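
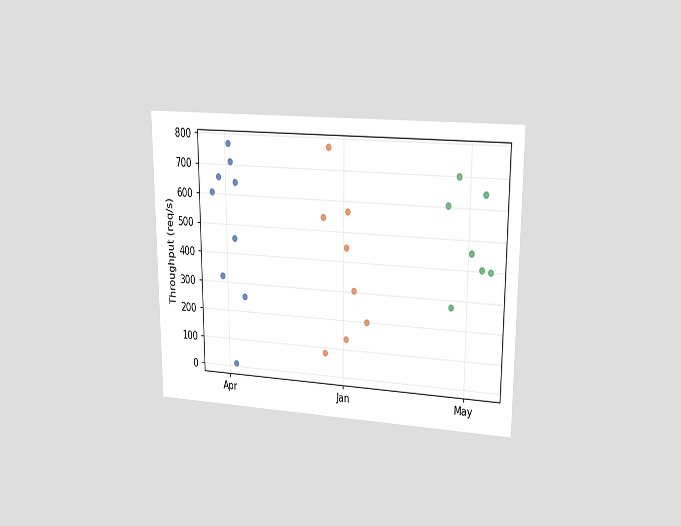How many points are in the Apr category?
The chart is viewed at a slight angle. Counting the markers in the Apr column gives 9.

9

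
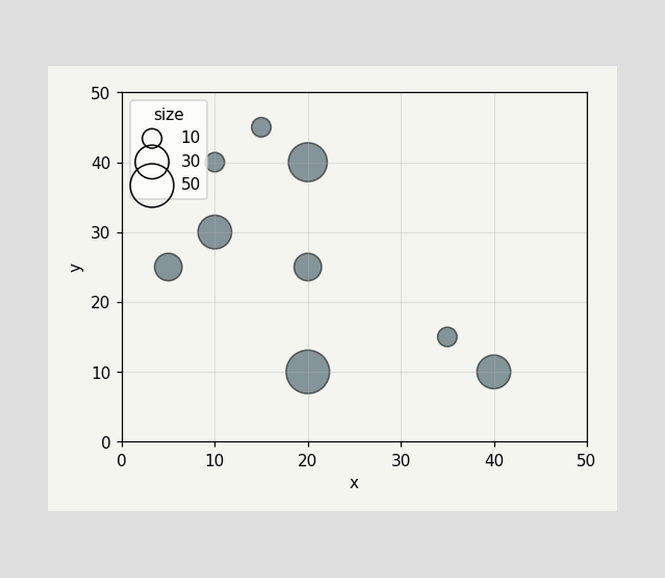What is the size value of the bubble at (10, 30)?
Matching the bubble at (10, 30) against the size legend gives 30.

30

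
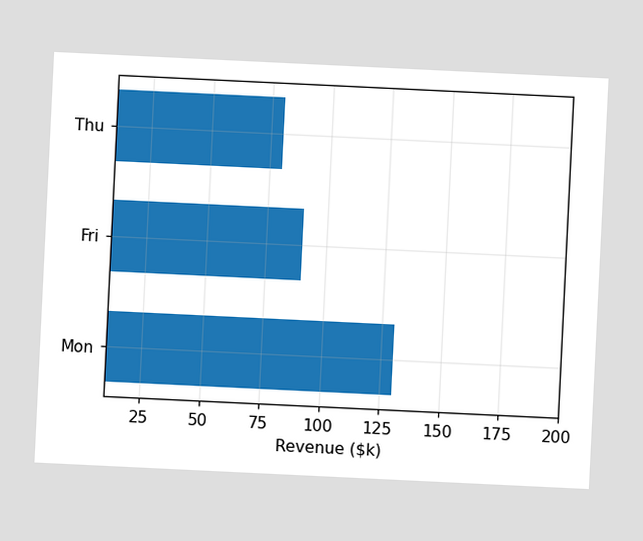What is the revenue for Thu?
The chart is tilted about 3° clockwise. Reading along the chart's x-axis, the Thu bar reaches $80k.

$80k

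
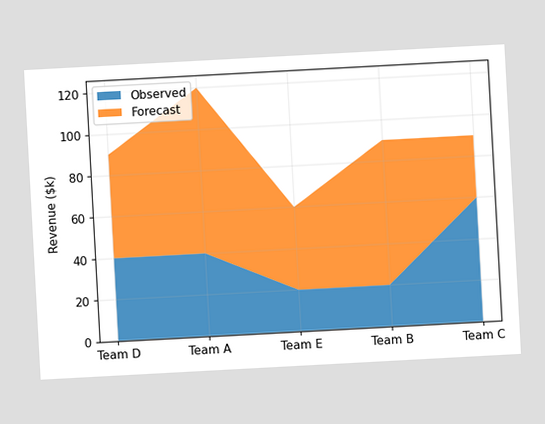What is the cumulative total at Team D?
$90k

The chart is tilted about 3° counter-clockwise. The stacked total at Team D reaches $90k.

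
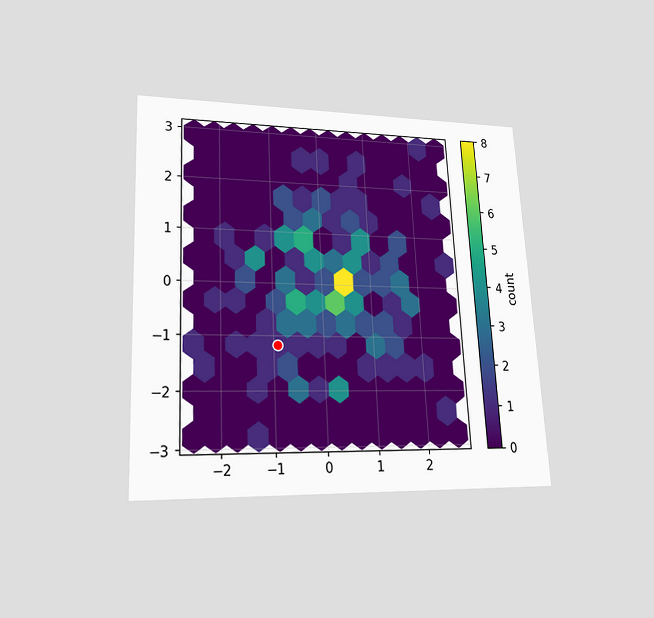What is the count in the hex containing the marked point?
The chart is tilted about 3° counter-clockwise and viewed at a slight angle. The marked hex reads 1 on the colorbar.

1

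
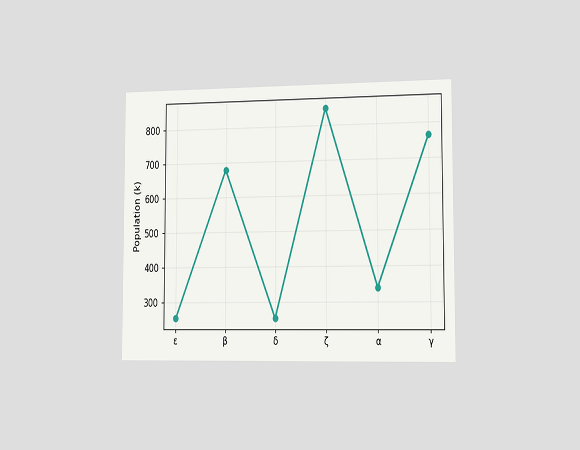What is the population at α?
340k

The chart is viewed slightly from the right. At α, the line is at 340k.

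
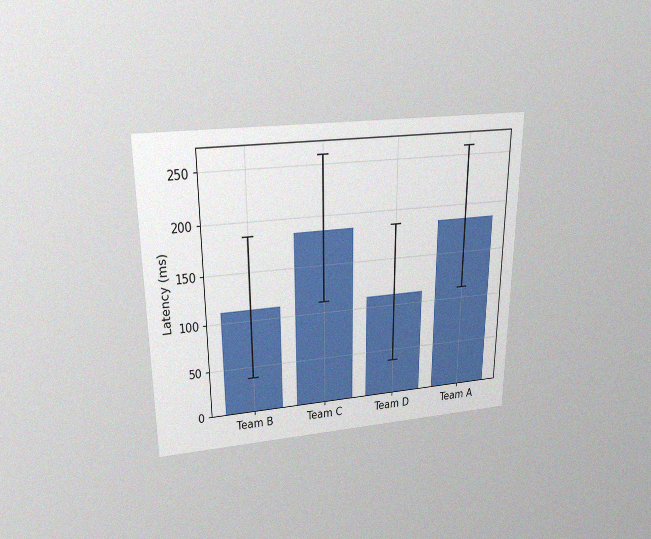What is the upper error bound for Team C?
The chart is viewed slightly from above, with some photo noise. The Team C bar's upper whisker reaches 259ms.

259ms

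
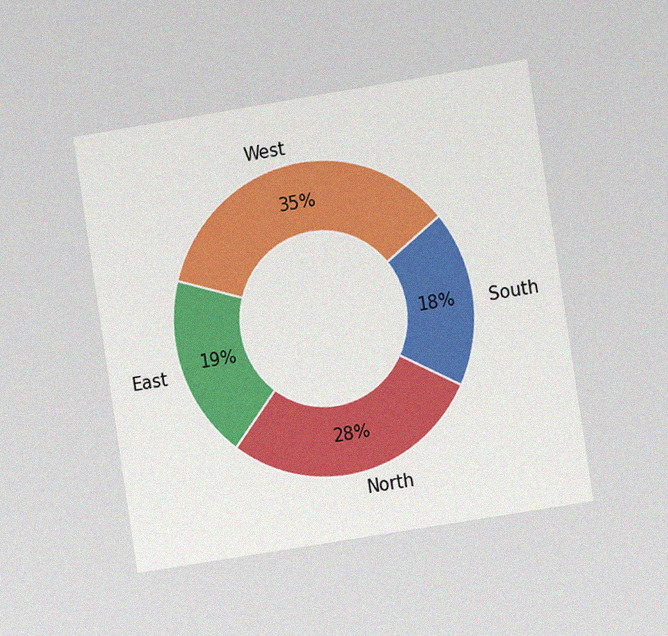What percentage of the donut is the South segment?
18%

The chart is tilted about 9° counter-clockwise and viewed slightly from the right, with some photo noise. The South segment takes up 18% of the ring.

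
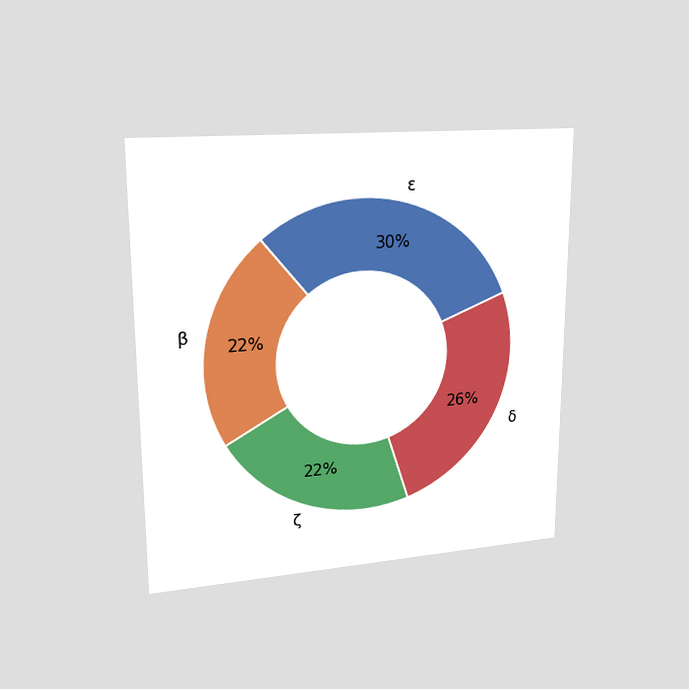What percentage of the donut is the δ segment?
26%

The chart is viewed at a slight angle. The δ segment takes up 26% of the ring.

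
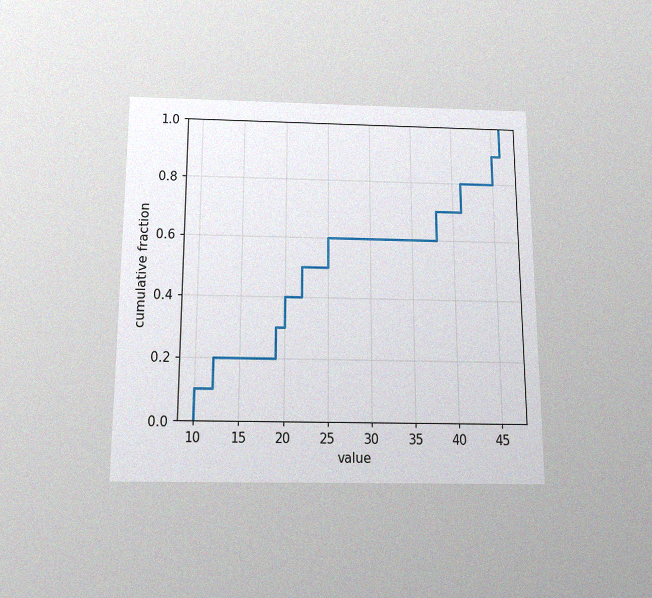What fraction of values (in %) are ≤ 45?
The chart is viewed slightly from below, with some photo noise. At x=45 the ECDF step is at 90%.

90%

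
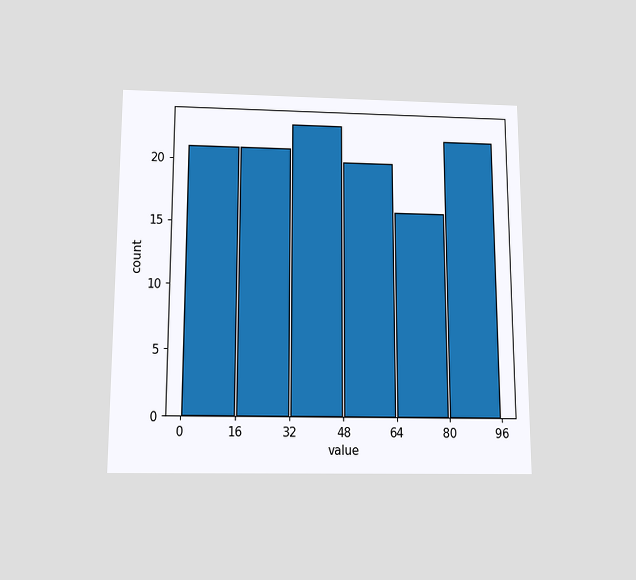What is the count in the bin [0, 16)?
The chart is viewed slightly from below. The [0, 16) bin has height 21.

21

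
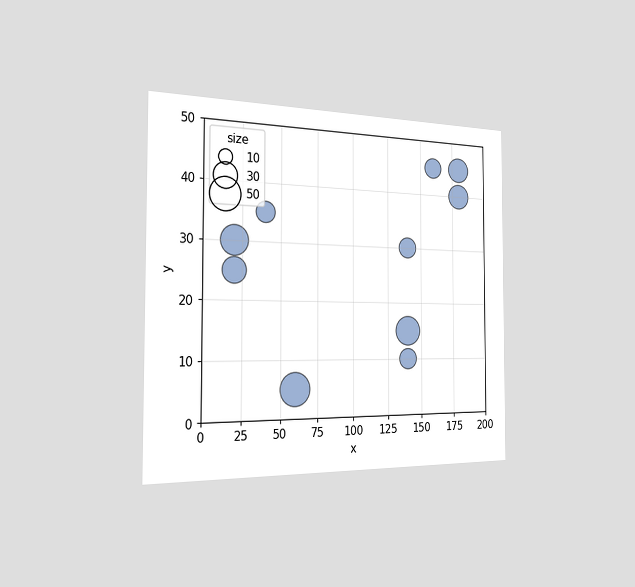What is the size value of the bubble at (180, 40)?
The chart is viewed slightly from the left. Matching the bubble at (180, 40) against the size legend gives 30.

30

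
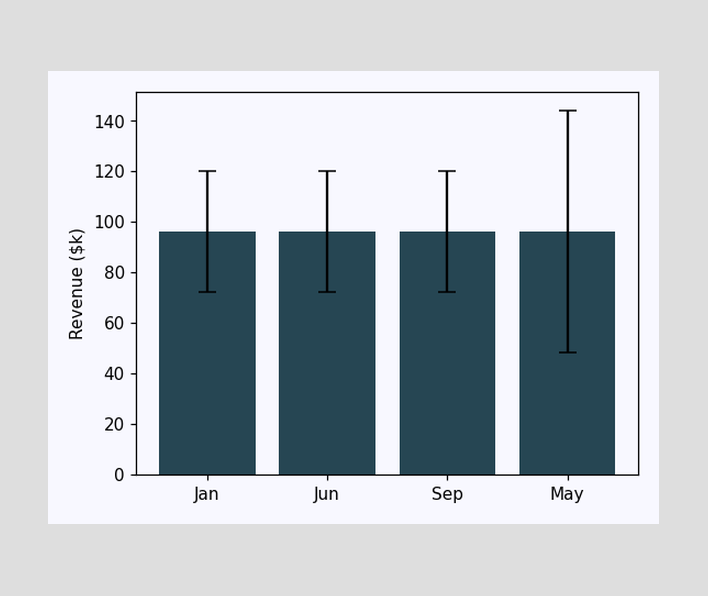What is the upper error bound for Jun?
$120k

The Jun bar's upper whisker reaches $120k.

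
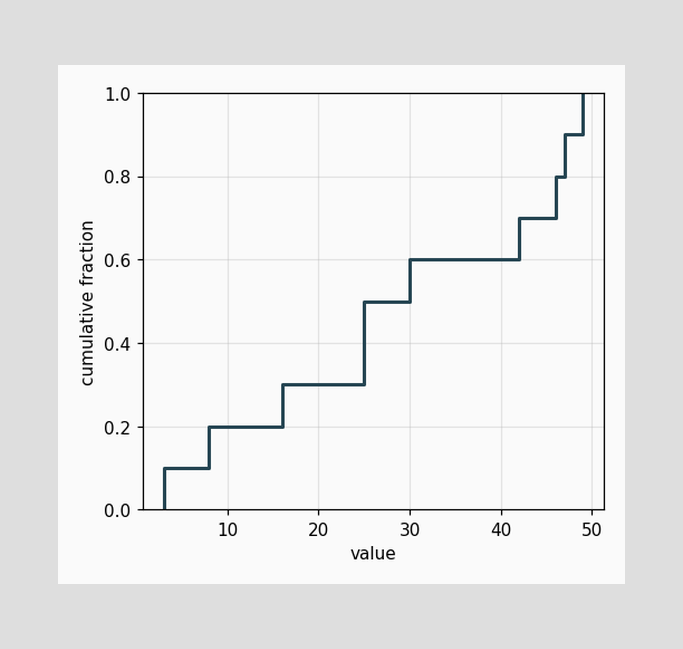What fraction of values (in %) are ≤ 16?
30%

At x=16 the ECDF step is at 30%.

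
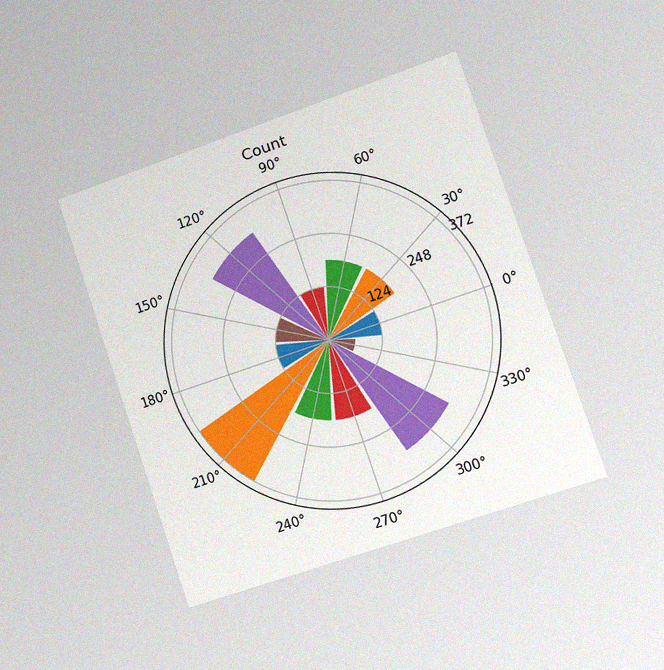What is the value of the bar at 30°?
The chart is tilted about 19° counter-clockwise and viewed slightly from the right, with some photo noise. The bar at 30° reaches 186 on the radial axis.

186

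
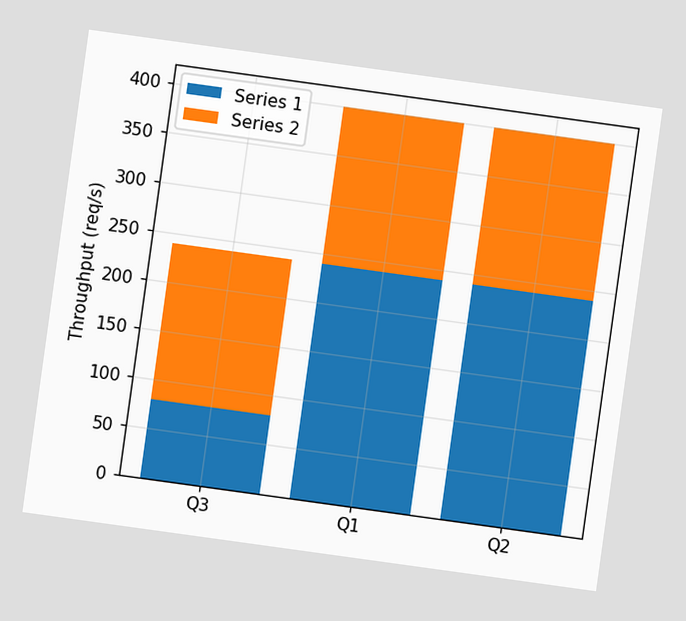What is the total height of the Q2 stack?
400req/s

The chart is tilted about 8° clockwise. The Q2 stack's top reaches 400req/s on the y-axis.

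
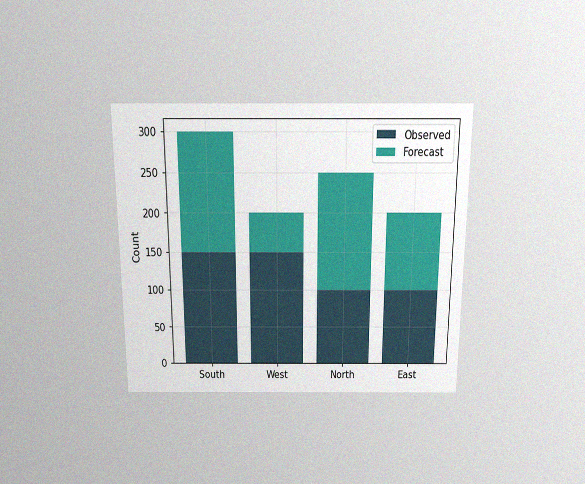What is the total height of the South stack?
300

The chart is viewed slightly from above, with some photo noise. The South stack's top reaches 300 on the y-axis.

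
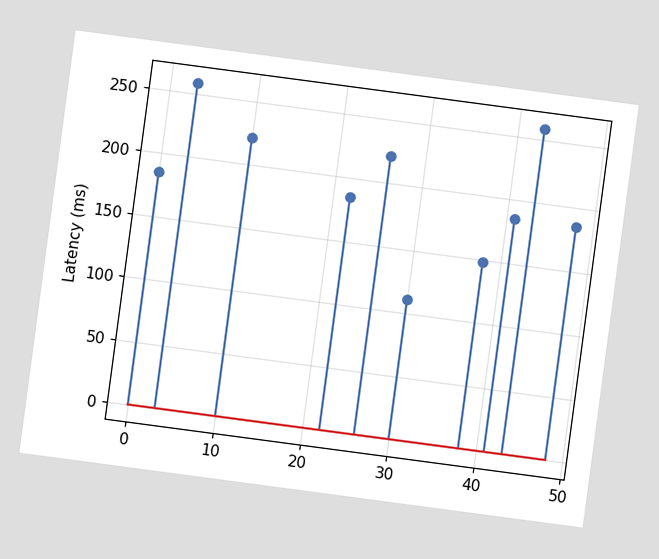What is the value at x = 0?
185ms

The chart is tilted about 8° clockwise. The stem at x=0 reaches 185ms.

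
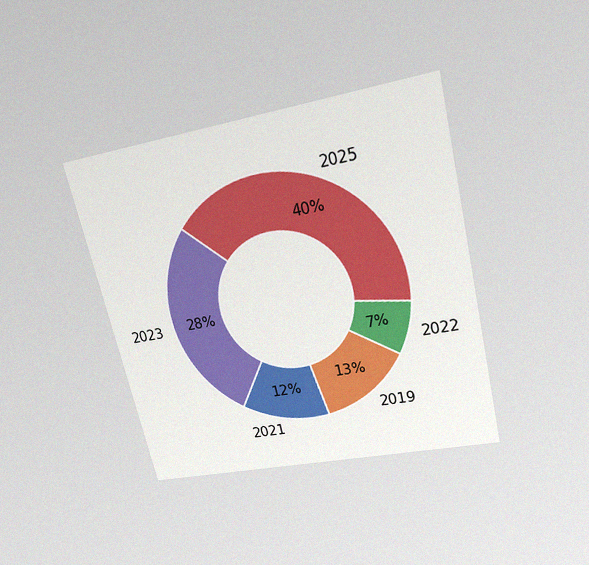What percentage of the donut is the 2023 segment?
28%

The chart is tilted about 14° counter-clockwise and viewed slightly from above, with some photo noise. The 2023 segment takes up 28% of the ring.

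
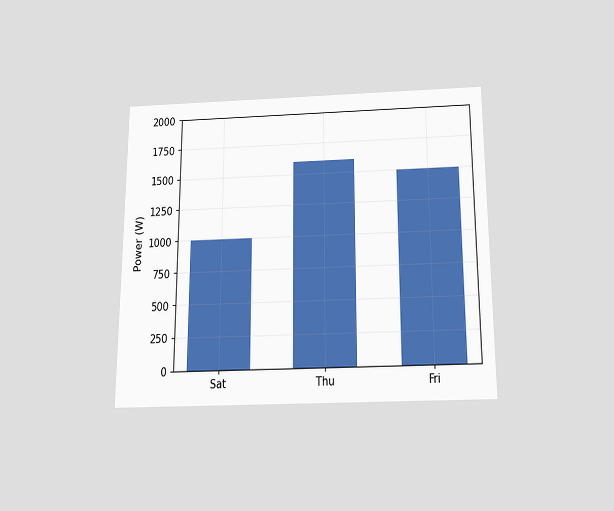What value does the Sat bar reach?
1000W

The chart is viewed slightly from below. Reading along the chart's y-axis, the Sat bar reaches 1000W.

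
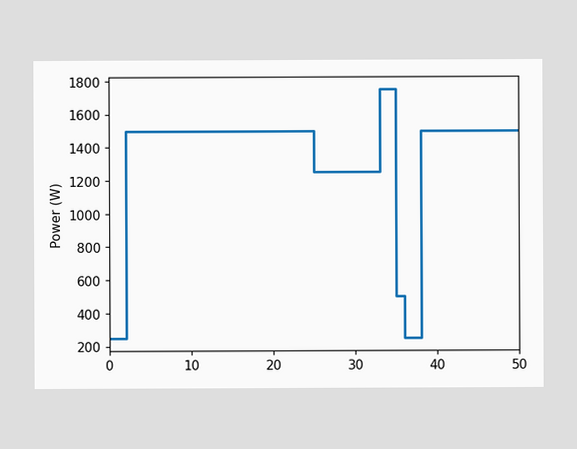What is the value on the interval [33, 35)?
On [33, 35) the step sits at 1750W.

1750W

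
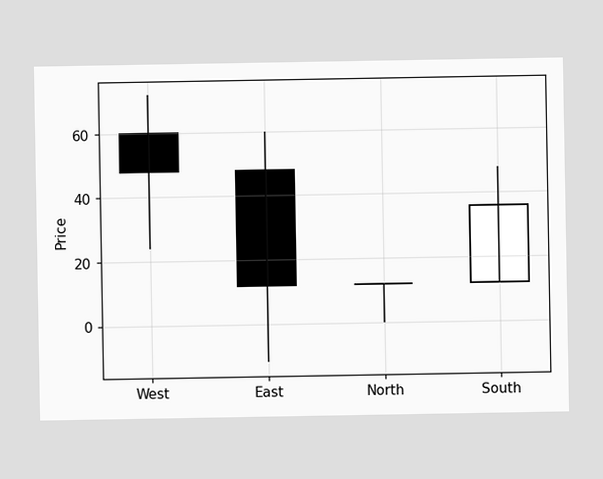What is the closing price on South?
36

The South candle closes at 36.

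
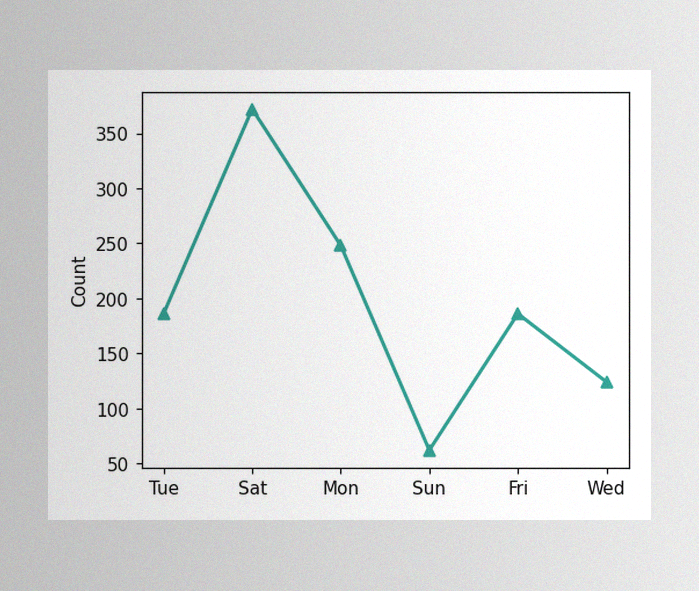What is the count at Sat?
372

The image has some photo noise and uneven lighting. At Sat, the line is at 372.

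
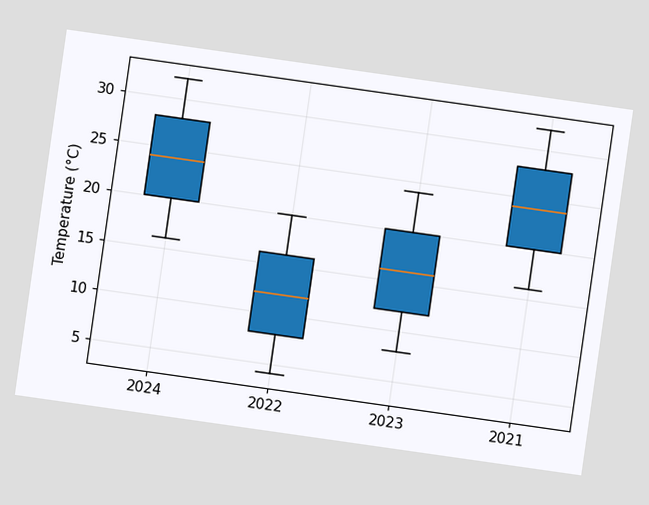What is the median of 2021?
The chart is tilted about 8° clockwise. The median line in the 2021 box sits at 24°C.

24°C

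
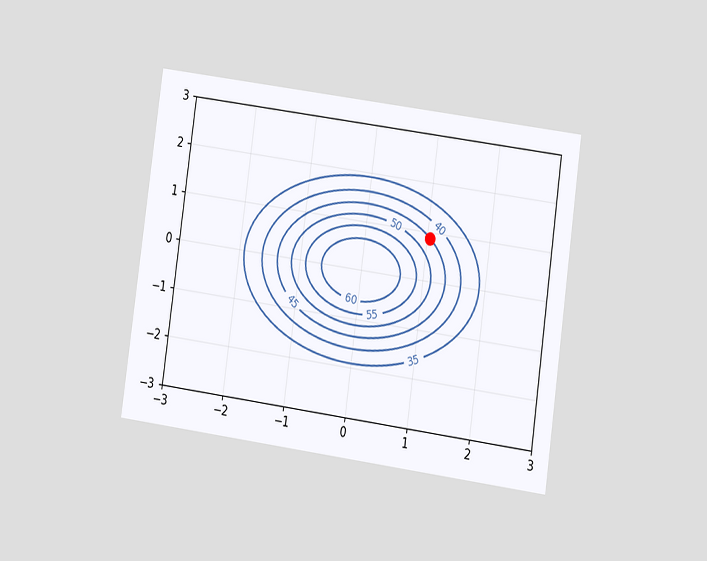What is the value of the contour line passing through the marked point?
The chart is tilted about 8° clockwise and viewed at a slight angle. The marked point sits on the contour labelled 45.

45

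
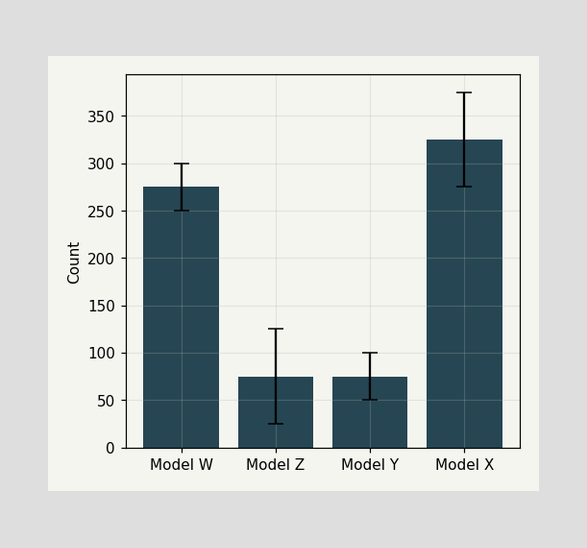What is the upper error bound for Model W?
The Model W bar's upper whisker reaches 300.

300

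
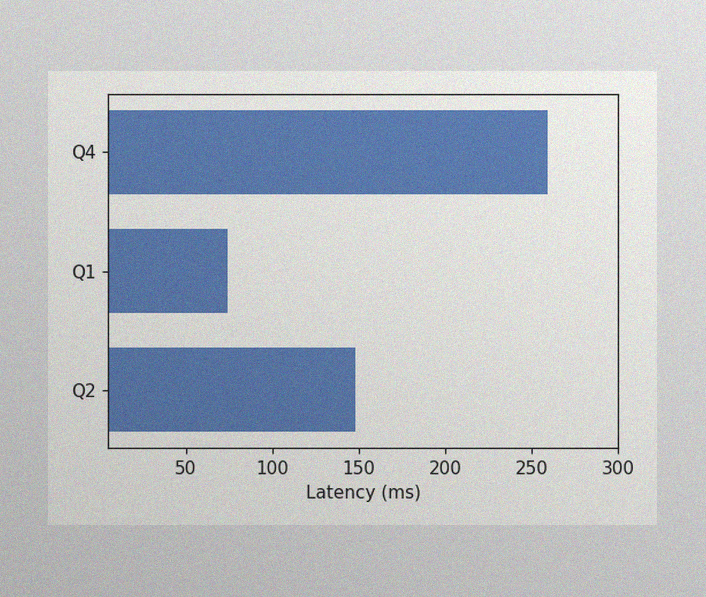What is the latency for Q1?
74ms

The image has some photo noise and uneven lighting. Reading along the chart's x-axis, the Q1 bar reaches 74ms.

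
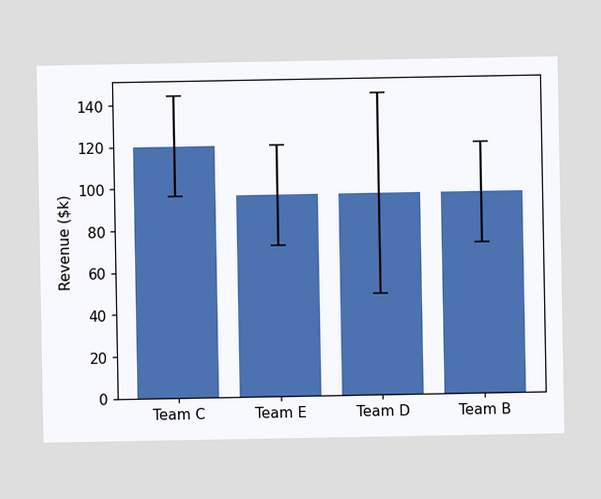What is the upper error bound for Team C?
$144k

The Team C bar's upper whisker reaches $144k.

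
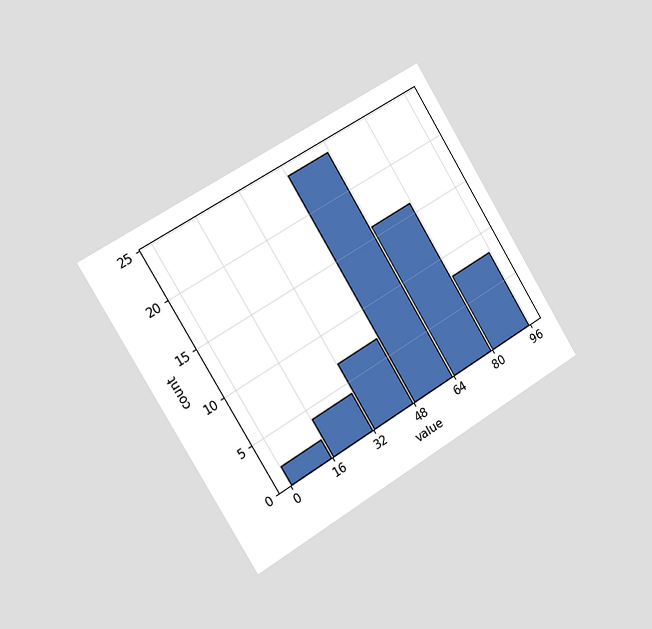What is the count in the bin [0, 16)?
2

The chart is tilted about 31° counter-clockwise and viewed slightly from the left. The [0, 16) bin has height 2.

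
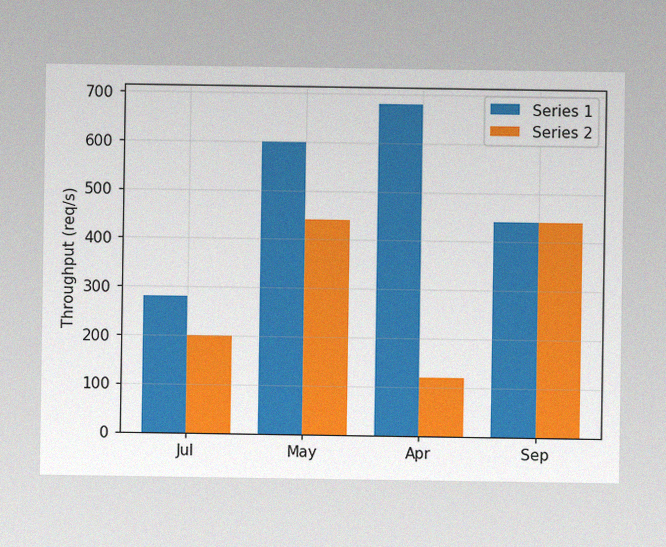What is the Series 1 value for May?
The image has some photo noise and uneven lighting. The Series 1 bar at May reaches 600req/s on the y-axis.

600req/s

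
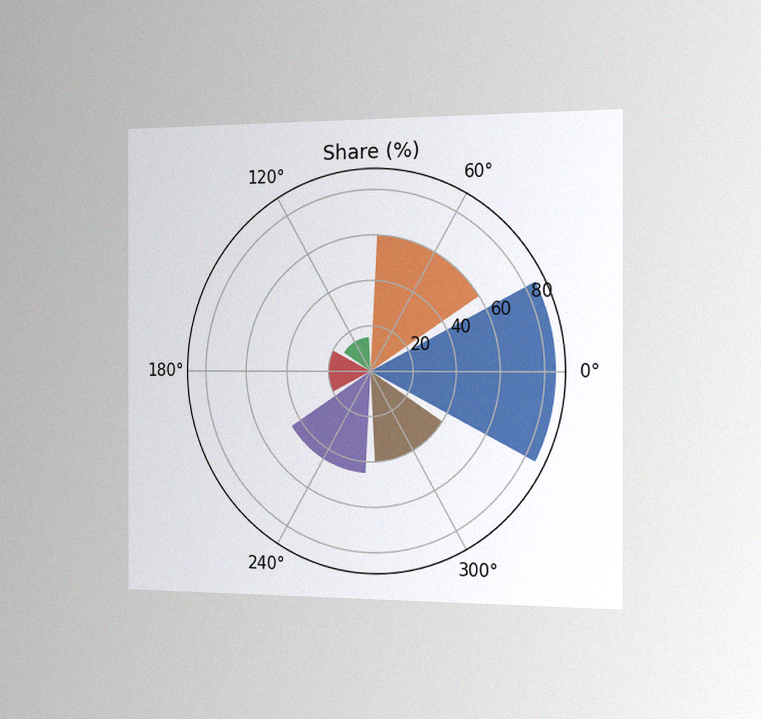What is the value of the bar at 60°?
The chart is viewed slightly from the right, with some photo noise. The bar at 60° reaches 60% on the radial axis.

60%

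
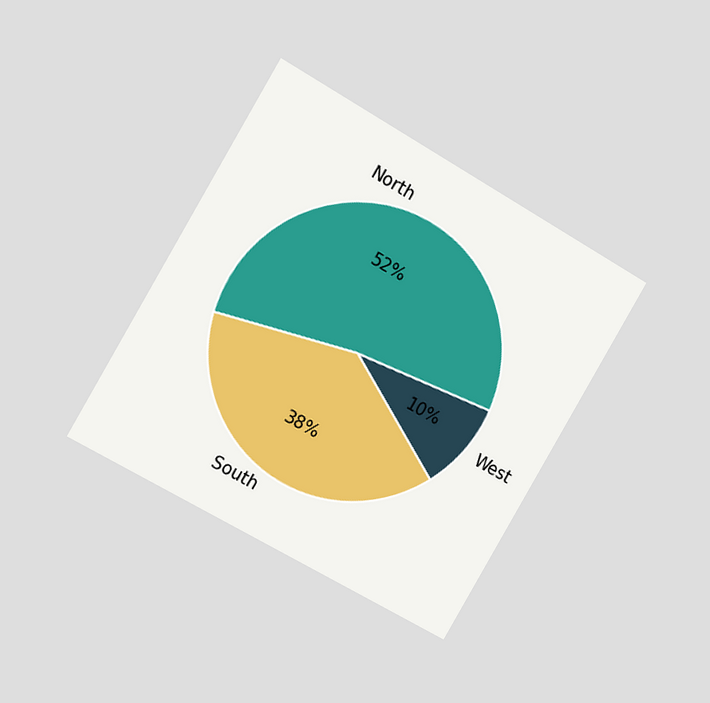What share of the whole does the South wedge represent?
38%

The chart is tilted about 30° clockwise and viewed slightly from the left. The South slice takes up 38% of the pie.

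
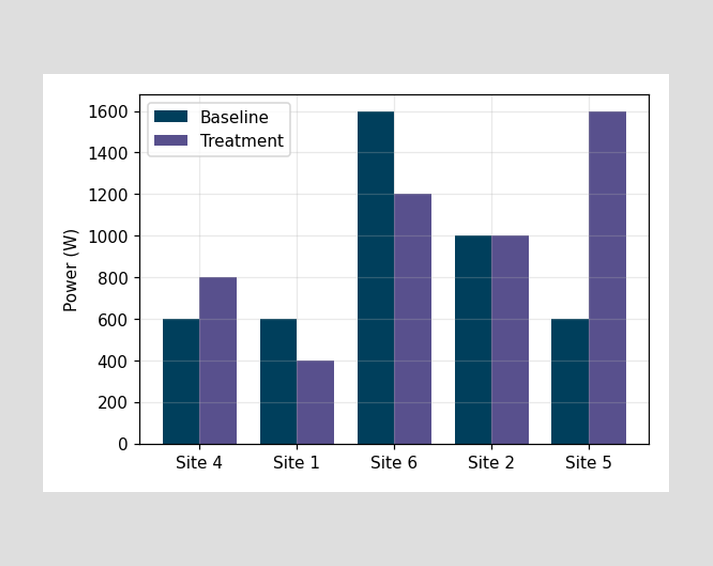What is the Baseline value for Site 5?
600W

The Baseline bar at Site 5 reaches 600W on the y-axis.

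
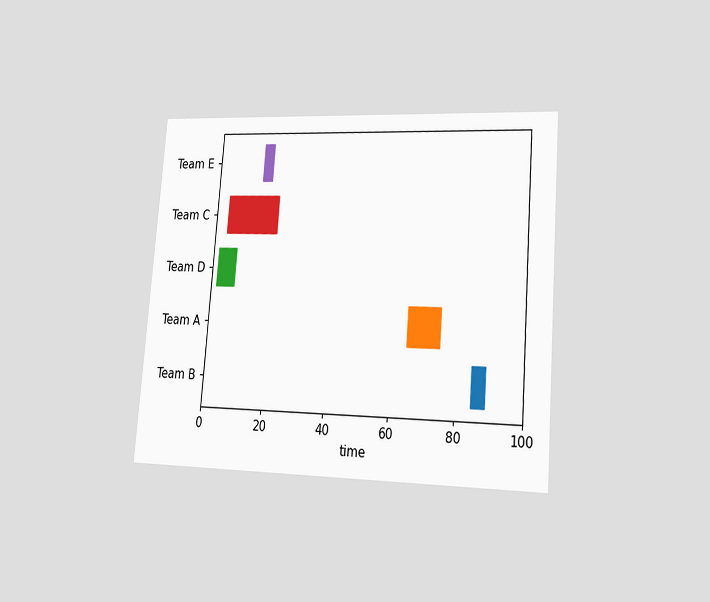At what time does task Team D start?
The chart is tilted about 4° clockwise and viewed slightly from the right. The Team D bar begins at t=2.

2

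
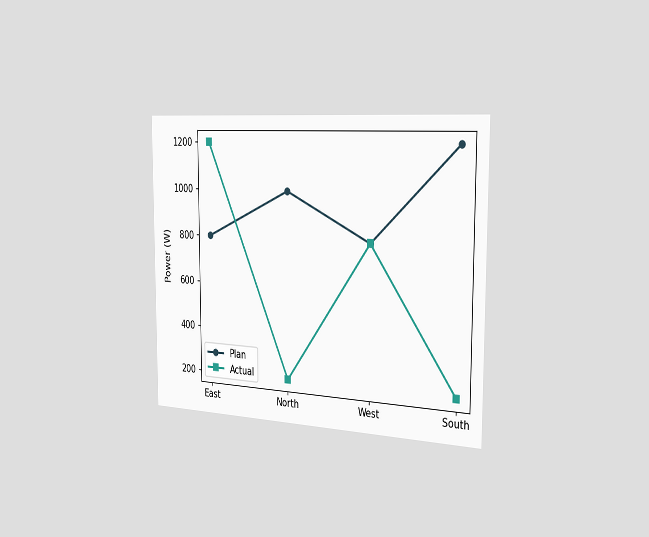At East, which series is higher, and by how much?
The chart is viewed slightly from the right. At East, Actual sits above the other line by 400W.

Actual, by 400W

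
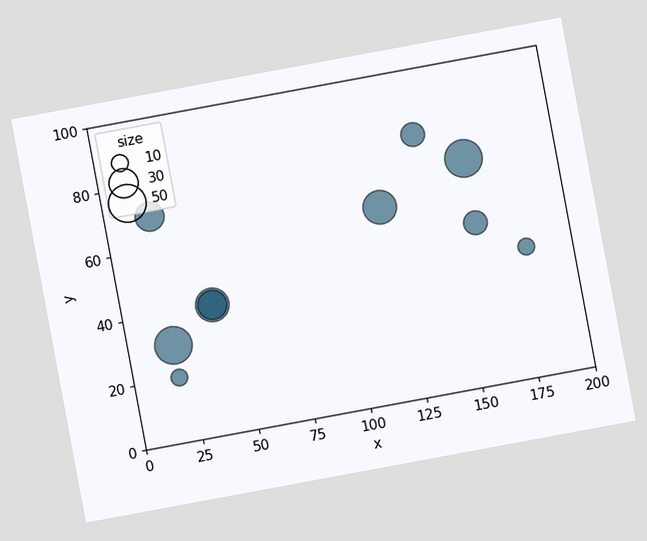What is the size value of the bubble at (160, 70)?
The chart is tilted about 11° counter-clockwise. Matching the bubble at (160, 70) against the size legend gives 50.

50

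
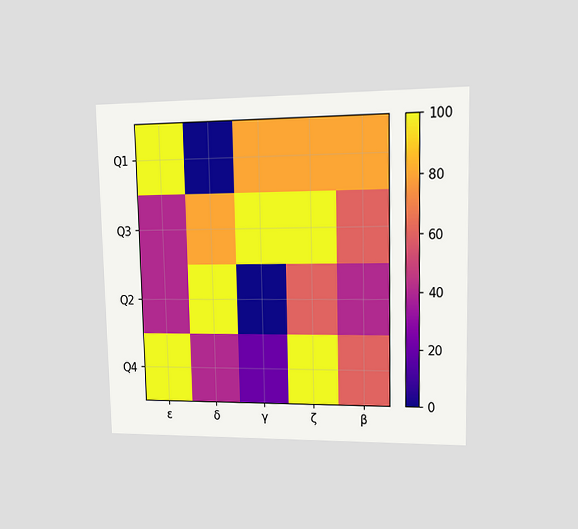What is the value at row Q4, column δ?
The chart is viewed at a slight angle. Matching cell (Q4, δ) against the colorbar gives 40.

40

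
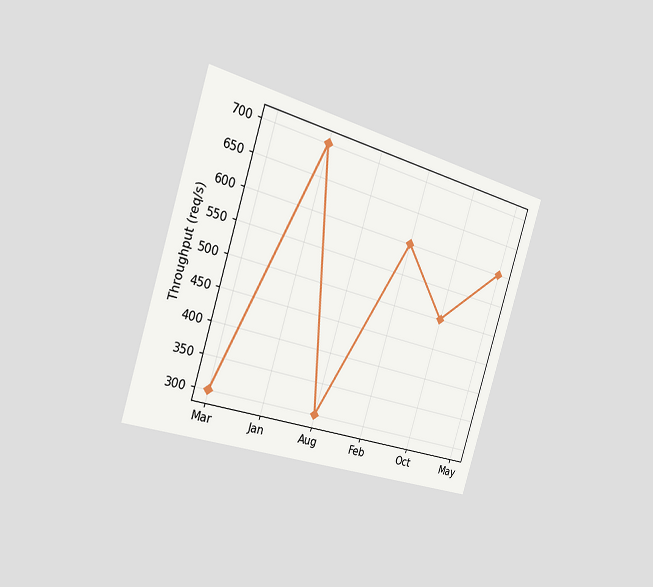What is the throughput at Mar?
The chart is tilted about 17° clockwise and viewed slightly from the left. At Mar, the line is at 300req/s.

300req/s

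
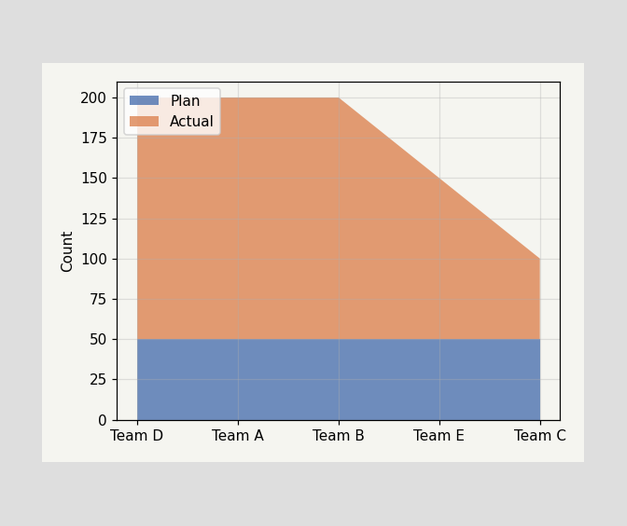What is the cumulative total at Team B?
The stacked total at Team B reaches 200.

200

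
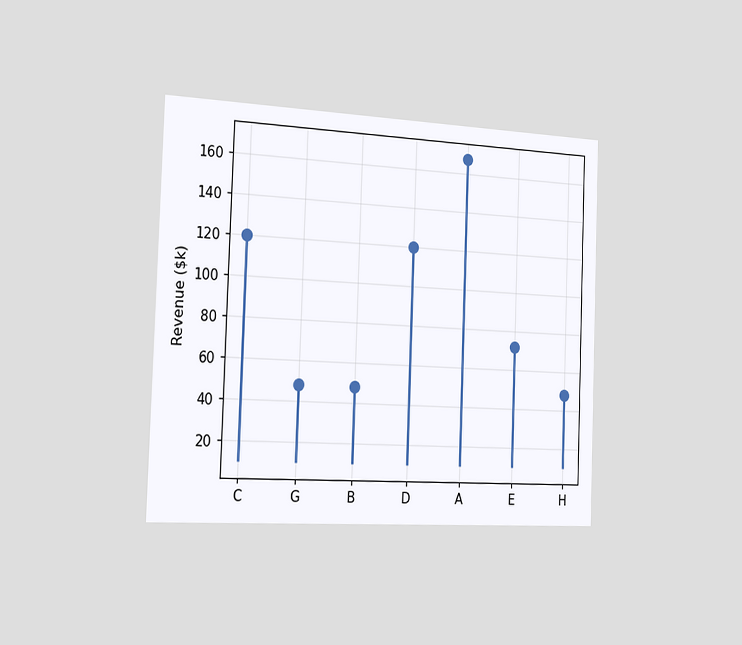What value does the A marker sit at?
The chart is tilted about 2° clockwise and viewed slightly from the left. The A marker sits at $168k.

$168k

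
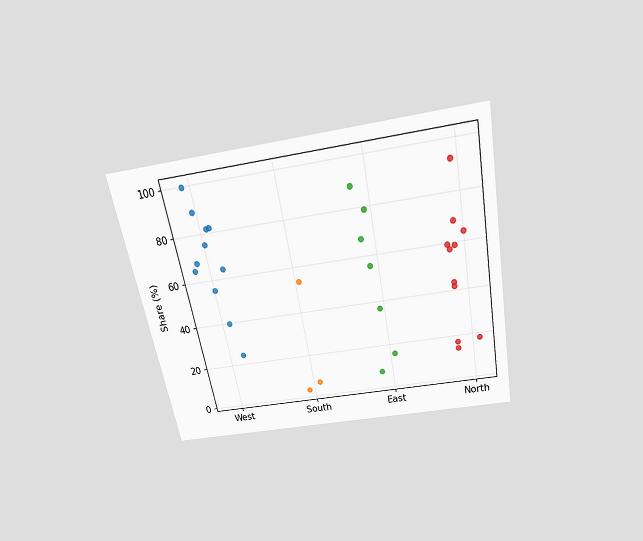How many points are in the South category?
The chart is tilted about 11° counter-clockwise and viewed slightly from above. Counting the markers in the South column gives 3.

3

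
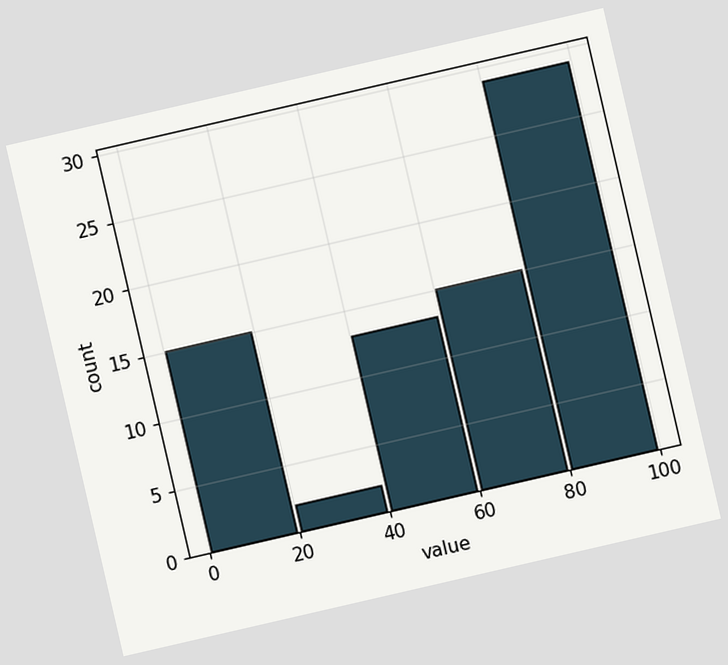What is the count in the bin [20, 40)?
2

The chart is tilted about 13° counter-clockwise. The [20, 40) bin has height 2.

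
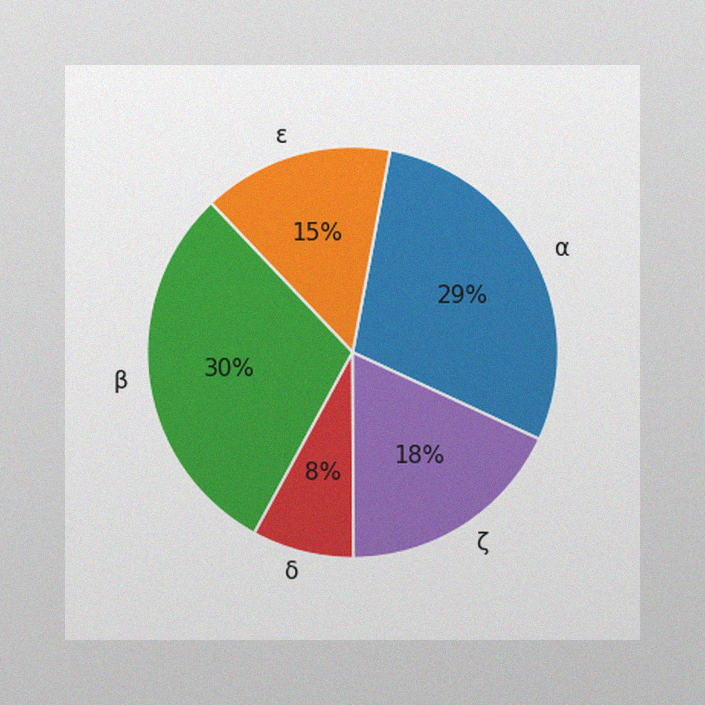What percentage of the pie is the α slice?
The image has some photo noise and uneven lighting. The α slice takes up 29% of the pie.

29%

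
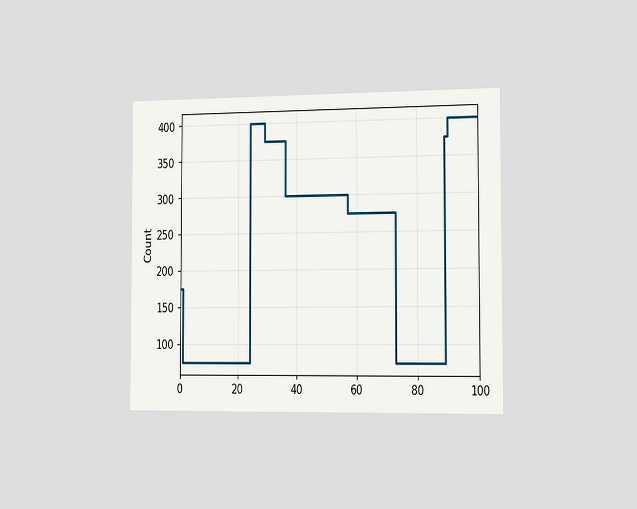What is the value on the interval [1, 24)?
The chart is viewed slightly from the right. On [1, 24) the step sits at 75.

75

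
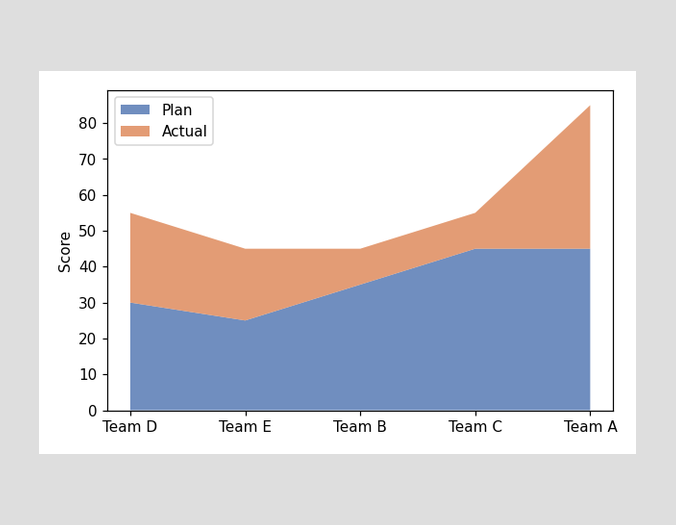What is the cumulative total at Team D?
55

The stacked total at Team D reaches 55.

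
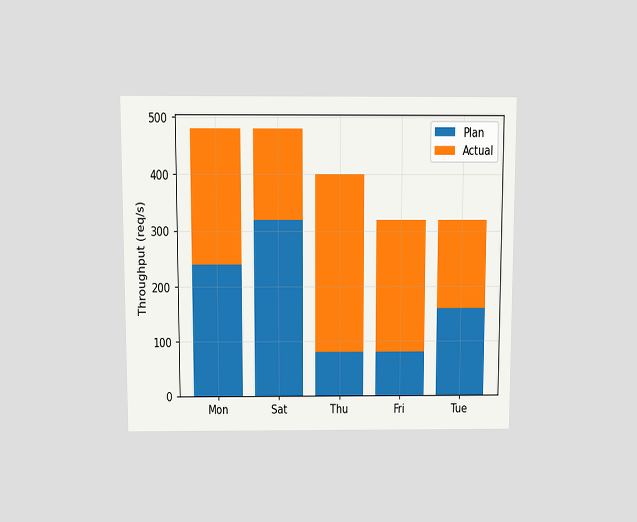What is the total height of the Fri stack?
320req/s

The chart is viewed at a slight angle. The Fri stack's top reaches 320req/s on the y-axis.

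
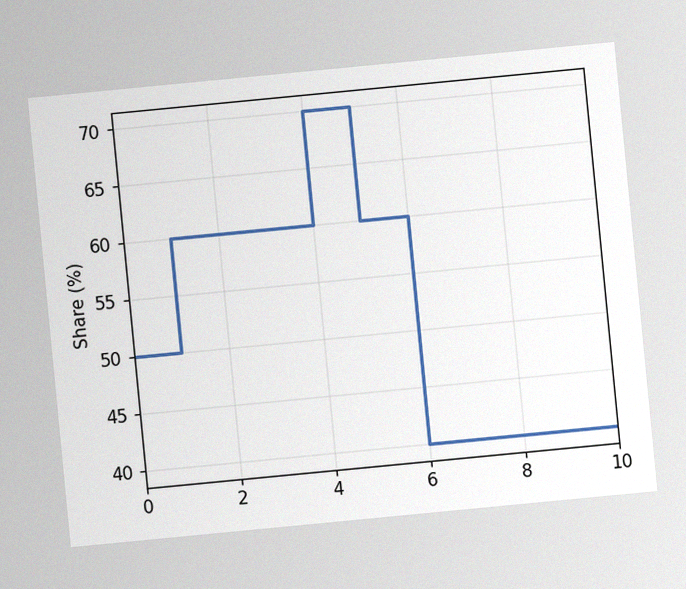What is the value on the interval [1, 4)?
60%

The chart is tilted about 5° counter-clockwise, with some photo noise. On [1, 4) the step sits at 60%.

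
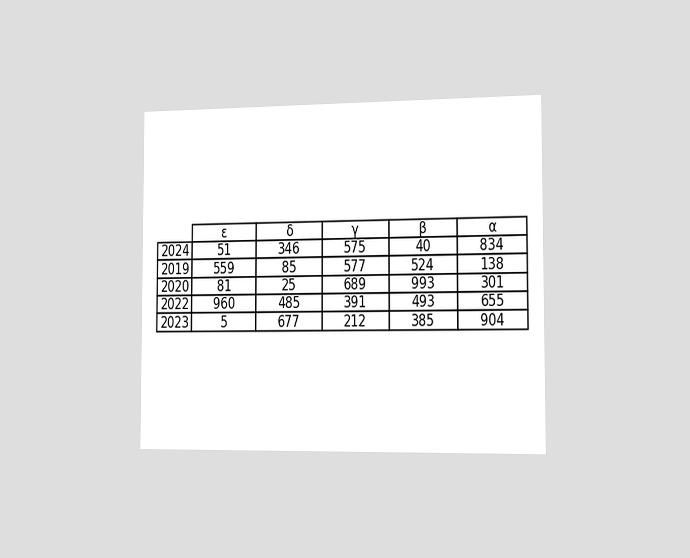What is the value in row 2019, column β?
The chart is viewed slightly from the right. The (2019, β) cell reads 524.

524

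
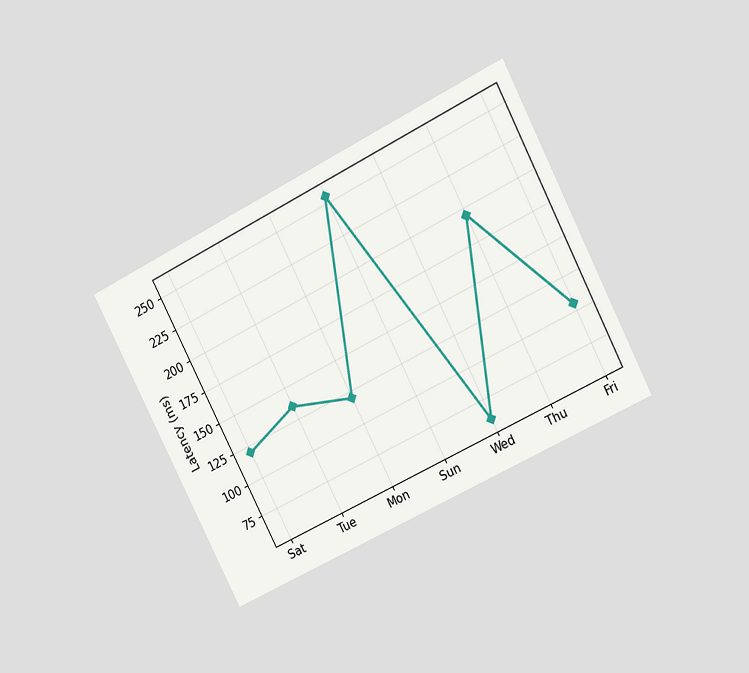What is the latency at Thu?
195ms

The chart is tilted about 27° counter-clockwise and viewed at a slight angle. At Thu, the line is at 195ms.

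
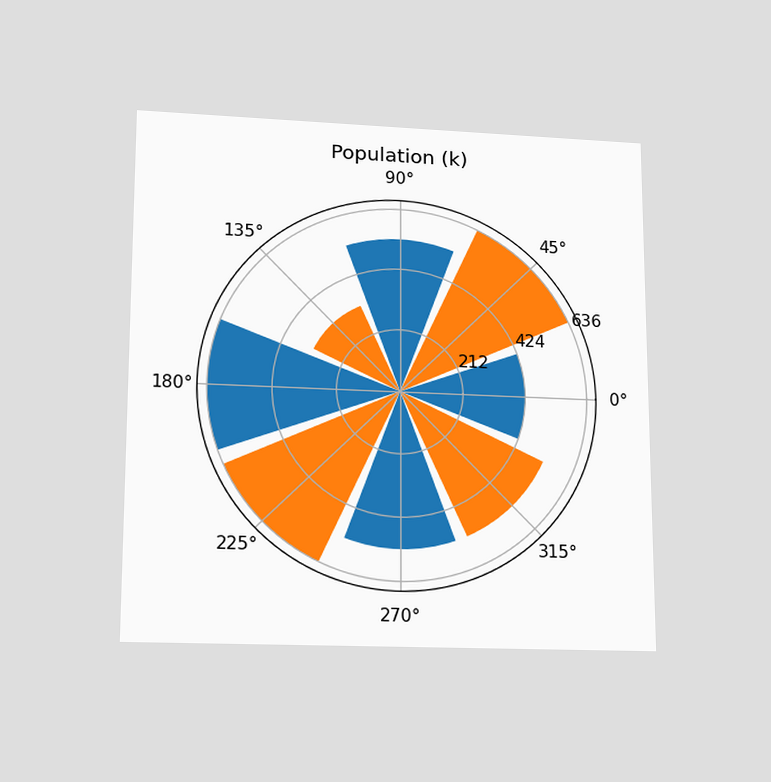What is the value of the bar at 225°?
The chart is viewed slightly from below. The bar at 225° reaches 636k on the radial axis.

636k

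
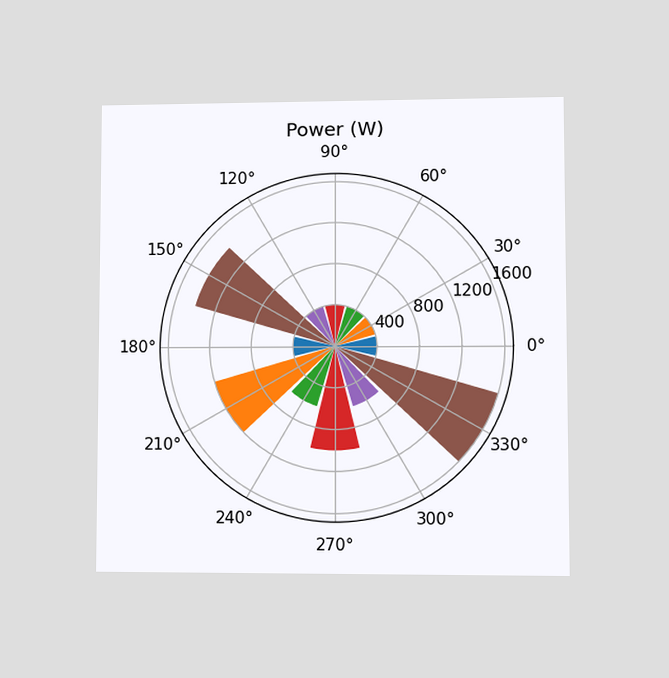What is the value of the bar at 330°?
1600W

The chart is viewed at a slight angle. The bar at 330° reaches 1600W on the radial axis.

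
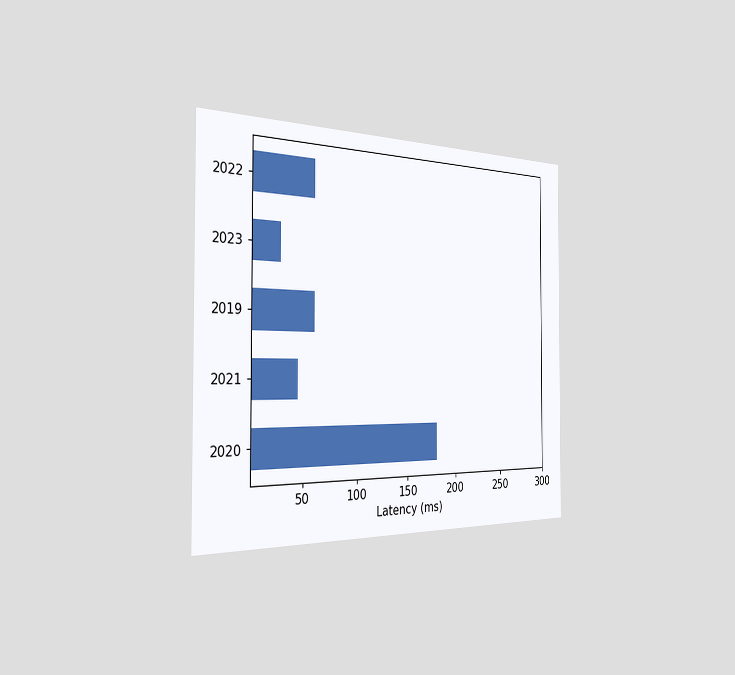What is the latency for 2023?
The chart is viewed slightly from the left. Reading along the chart's x-axis, the 2023 bar reaches 30ms.

30ms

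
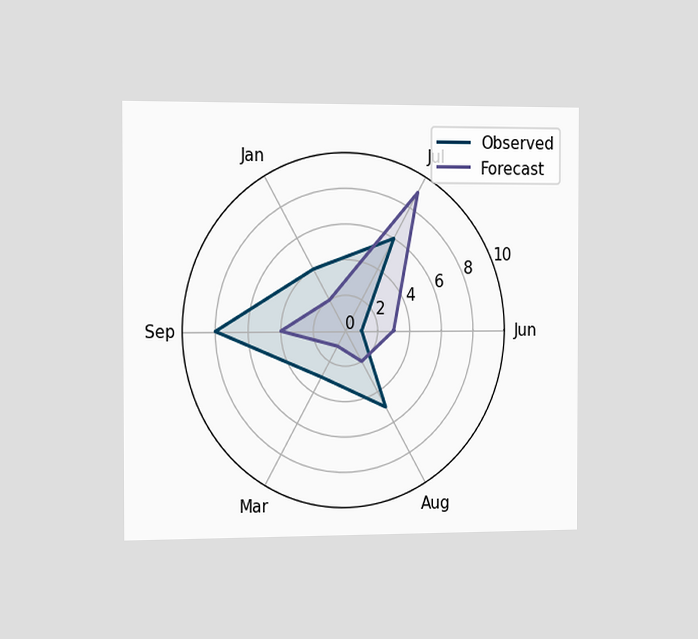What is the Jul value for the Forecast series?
9

The chart is viewed slightly from the left. On the Jul axis, Forecast reaches 9.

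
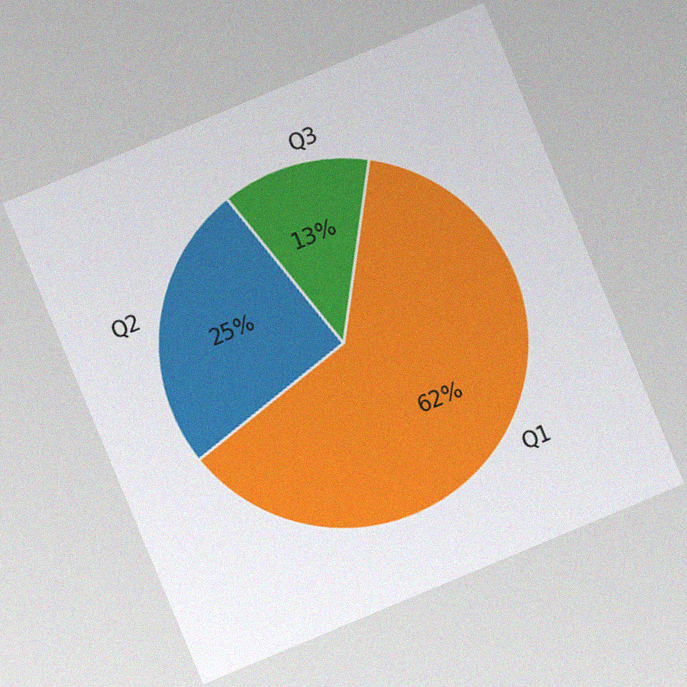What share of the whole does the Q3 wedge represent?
The chart is tilted about 23° counter-clockwise, with some photo noise. The Q3 slice takes up 13% of the pie.

13%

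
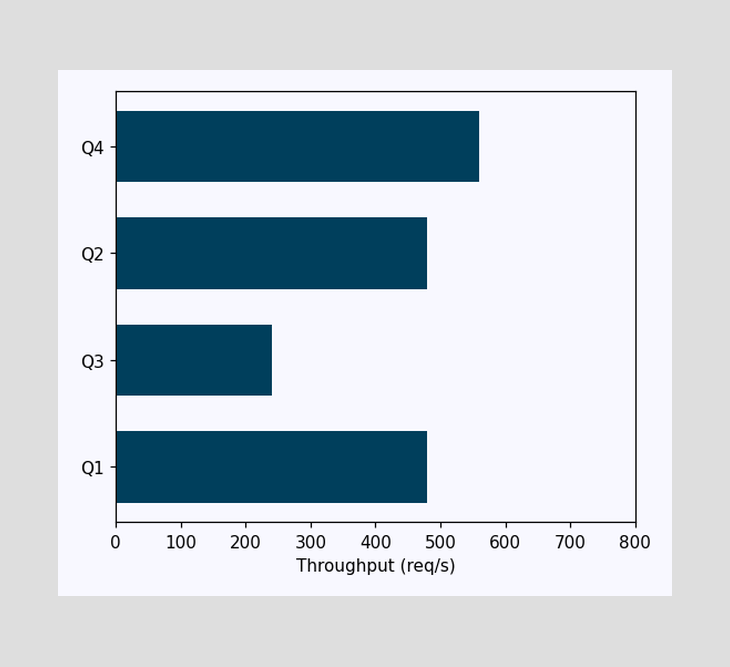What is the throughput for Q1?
Reading along the chart's x-axis, the Q1 bar reaches 480req/s.

480req/s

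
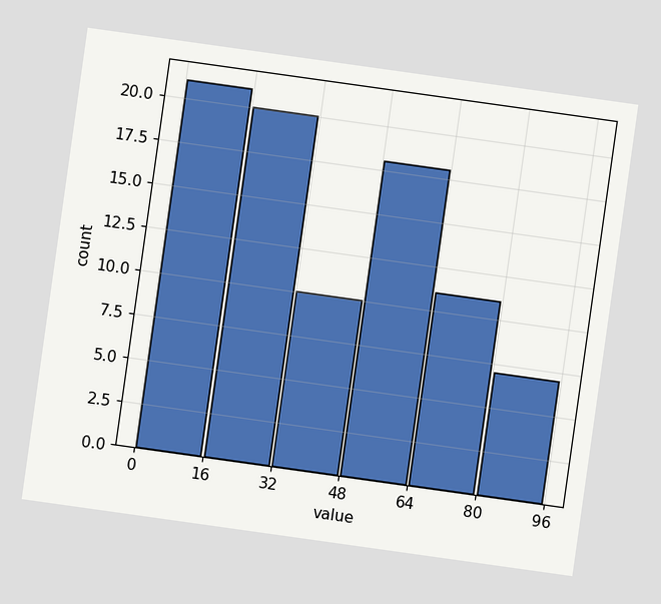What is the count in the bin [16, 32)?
20

The chart is tilted about 8° clockwise. The [16, 32) bin has height 20.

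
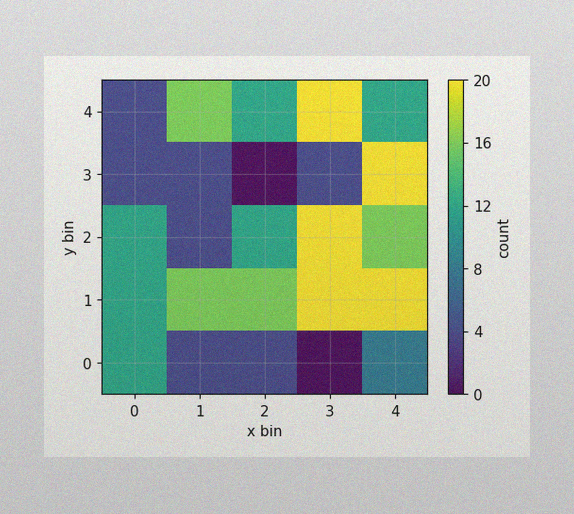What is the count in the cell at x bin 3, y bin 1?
The image has some photo noise and uneven lighting. Matching the cell (3, 1) against the colorbar gives 20.

20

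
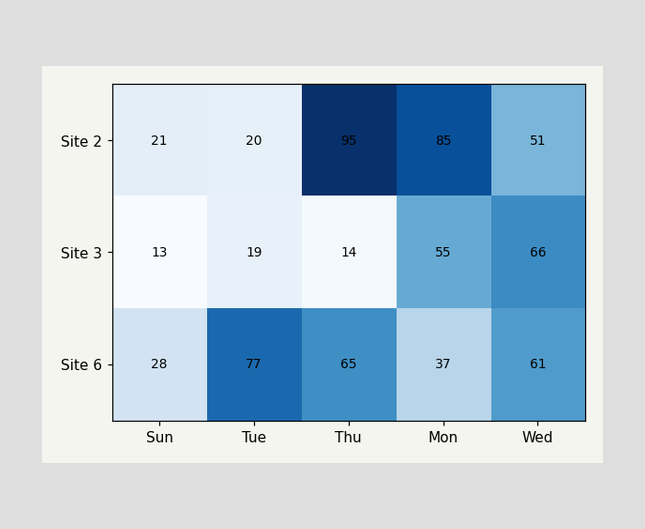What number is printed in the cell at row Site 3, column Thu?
The (Site 3, Thu) cell reads 14.

14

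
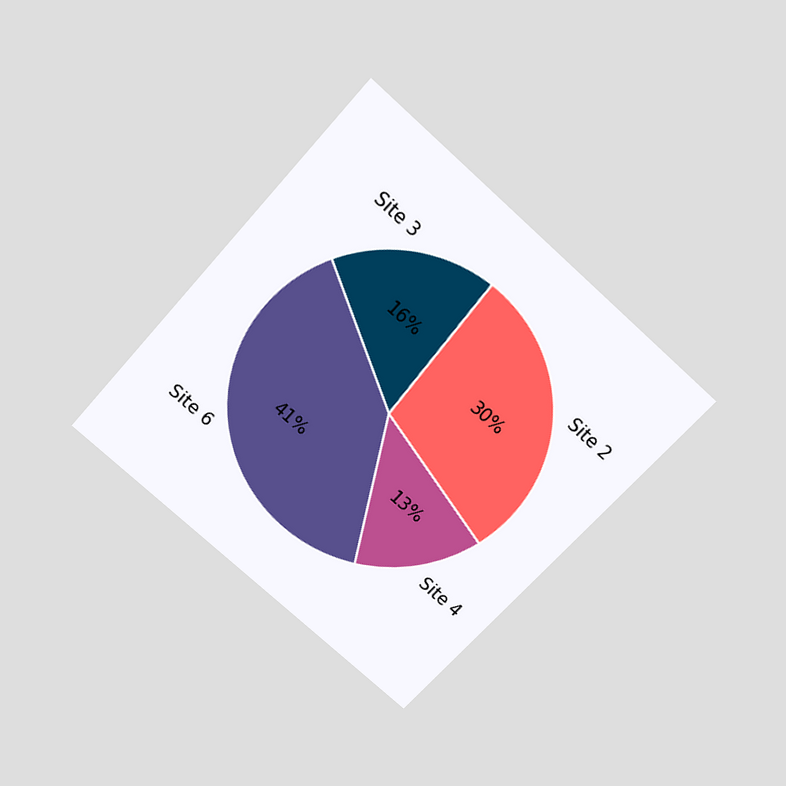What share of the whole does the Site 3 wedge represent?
16%

The chart is tilted about 42° clockwise and viewed slightly from above. The Site 3 slice takes up 16% of the pie.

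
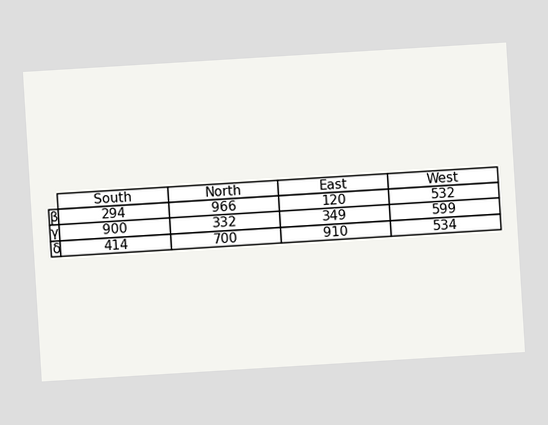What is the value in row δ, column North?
700

The chart is tilted about 3° counter-clockwise. The (δ, North) cell reads 700.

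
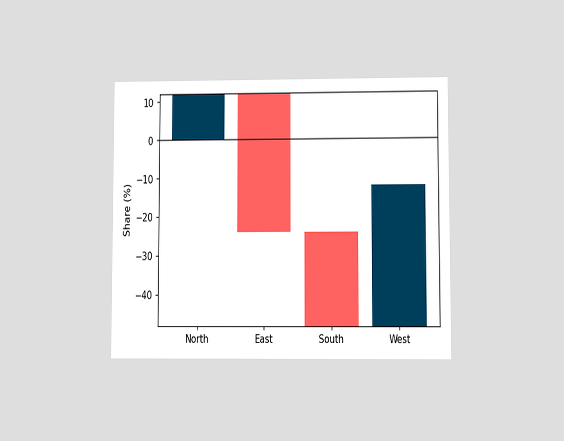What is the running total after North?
12%

The chart is viewed at a slight angle. After North the running total reaches 12%.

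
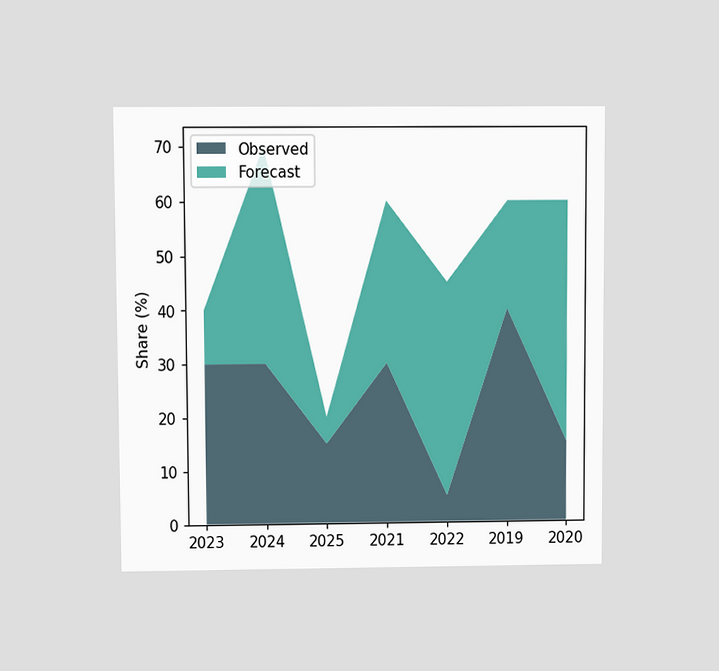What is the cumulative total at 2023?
40%

The chart is viewed at a slight angle. The stacked total at 2023 reaches 40%.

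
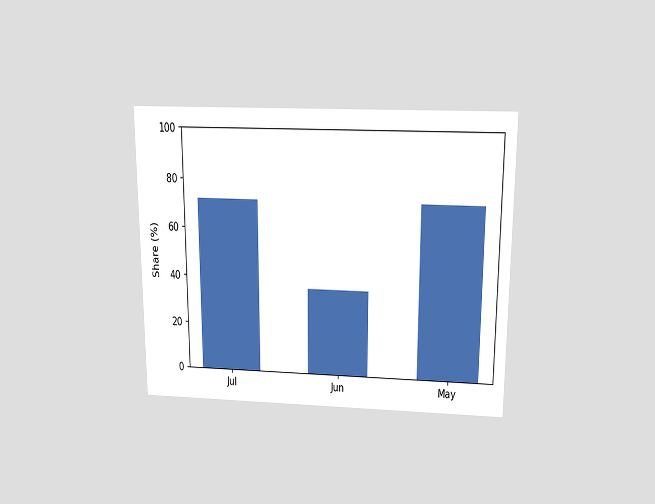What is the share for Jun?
36%

The chart is viewed slightly from above. Reading along the chart's y-axis, the Jun bar reaches 36%.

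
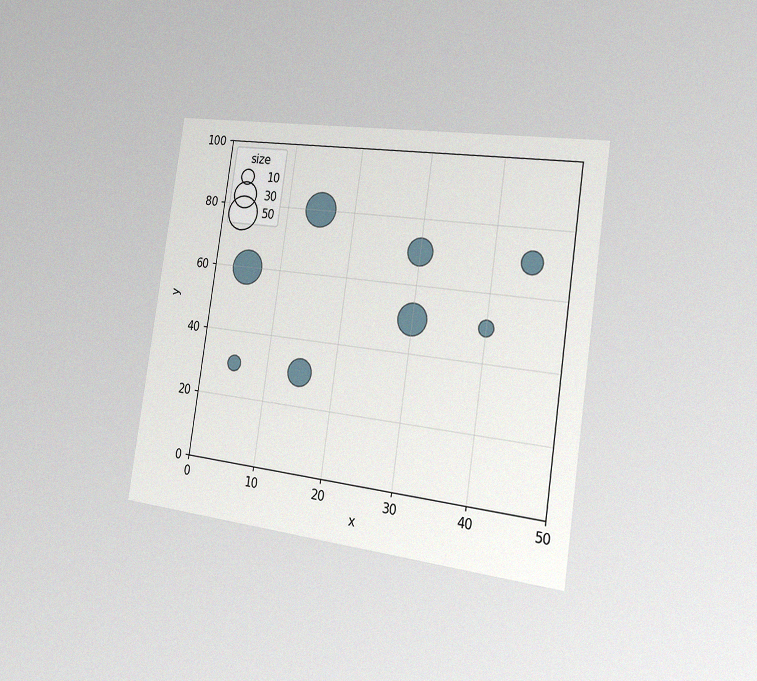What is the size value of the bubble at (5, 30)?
The chart is tilted about 8° clockwise and viewed slightly from the right, with some photo noise. Matching the bubble at (5, 30) against the size legend gives 10.

10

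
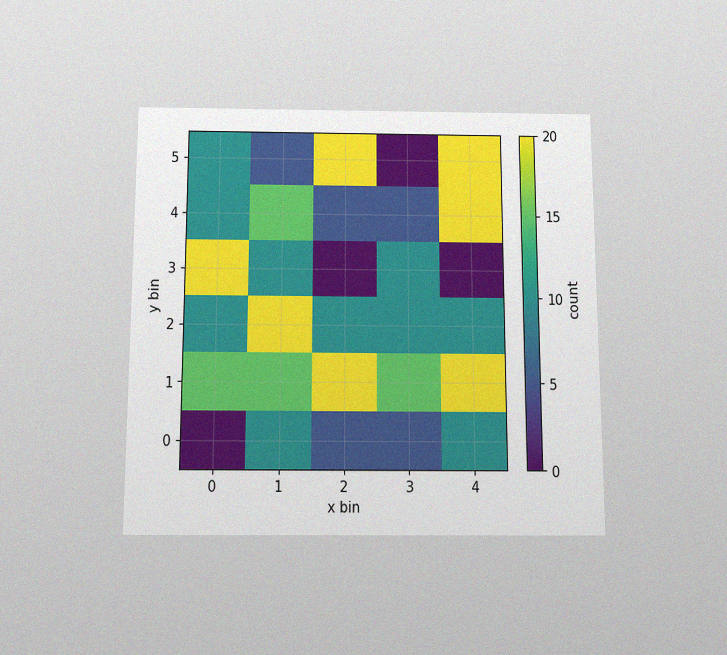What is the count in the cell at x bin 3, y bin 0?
5

The chart is viewed slightly from below, with some photo noise. Matching the cell (3, 0) against the colorbar gives 5.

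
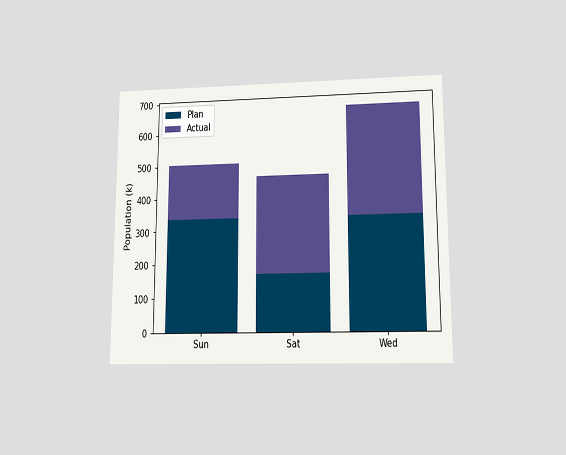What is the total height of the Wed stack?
672k

The chart is viewed at a slight angle. The Wed stack's top reaches 672k on the y-axis.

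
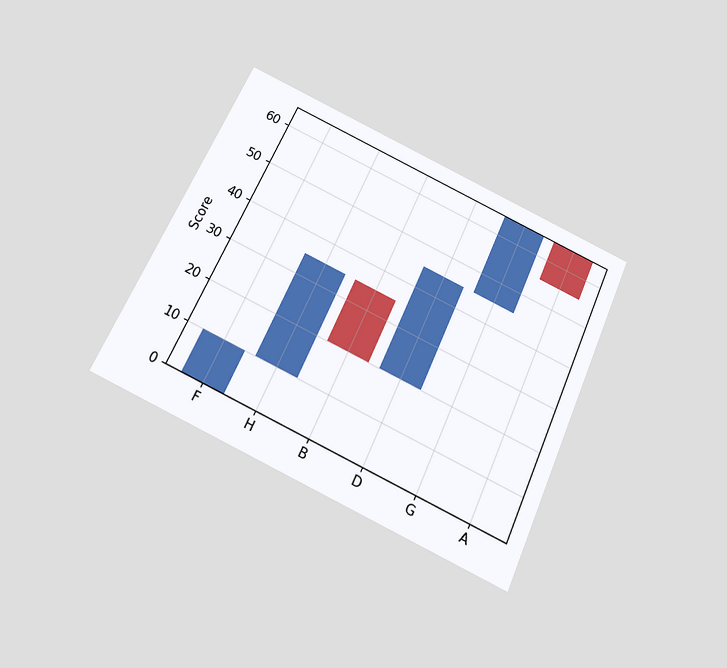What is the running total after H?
The chart is tilted about 25° clockwise and viewed slightly from below. After H the running total reaches 35.

35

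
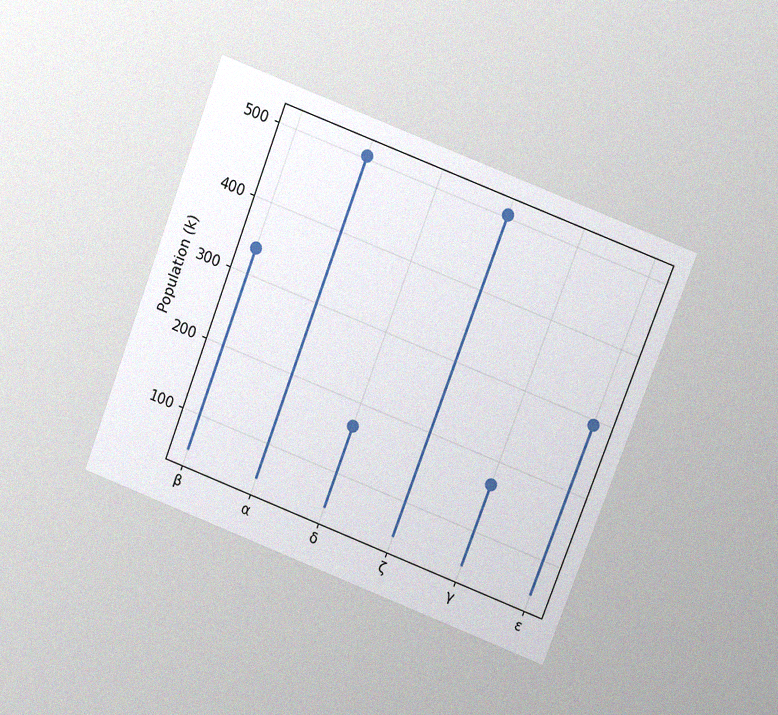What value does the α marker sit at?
The chart is tilted about 21° clockwise and viewed slightly from above, with some photo noise. The α marker sits at 504k.

504k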